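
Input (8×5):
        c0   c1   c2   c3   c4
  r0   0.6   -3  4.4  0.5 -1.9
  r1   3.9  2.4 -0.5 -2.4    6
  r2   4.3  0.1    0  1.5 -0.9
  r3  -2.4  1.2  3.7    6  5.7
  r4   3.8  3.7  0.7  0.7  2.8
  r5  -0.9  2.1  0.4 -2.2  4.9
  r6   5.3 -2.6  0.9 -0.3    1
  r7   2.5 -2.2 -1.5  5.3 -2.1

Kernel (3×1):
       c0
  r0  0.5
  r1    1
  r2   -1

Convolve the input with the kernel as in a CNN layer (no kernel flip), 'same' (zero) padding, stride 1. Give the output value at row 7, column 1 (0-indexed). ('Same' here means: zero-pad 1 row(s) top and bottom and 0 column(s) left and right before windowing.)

The receptive field on the zero-padded input at this output position is [-2.6 / -2.2 / 0]. Elementwise product with the kernel and sum: -2.6·0.5 + -2.2·1 + 0·-1.

-3.5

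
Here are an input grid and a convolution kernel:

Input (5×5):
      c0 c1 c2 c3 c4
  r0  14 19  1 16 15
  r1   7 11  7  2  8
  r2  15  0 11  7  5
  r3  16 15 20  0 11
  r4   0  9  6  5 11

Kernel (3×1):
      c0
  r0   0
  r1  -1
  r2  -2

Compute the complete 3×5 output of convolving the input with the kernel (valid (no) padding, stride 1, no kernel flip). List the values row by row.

-37 -11 -29 -16 -18
-47 -30 -51 -7 -27
-16 -33 -32 -10 -33

Output[0,0]: The receptive field on the input at this output position is [14 / 7 / 15]. Elementwise product with the kernel and sum: 7·-1 + 15·-2.
Output[0,1]: The receptive field on the input at this output position is [19 / 11 / 0]. Elementwise product with the kernel and sum: 11·-1 + 0·-2.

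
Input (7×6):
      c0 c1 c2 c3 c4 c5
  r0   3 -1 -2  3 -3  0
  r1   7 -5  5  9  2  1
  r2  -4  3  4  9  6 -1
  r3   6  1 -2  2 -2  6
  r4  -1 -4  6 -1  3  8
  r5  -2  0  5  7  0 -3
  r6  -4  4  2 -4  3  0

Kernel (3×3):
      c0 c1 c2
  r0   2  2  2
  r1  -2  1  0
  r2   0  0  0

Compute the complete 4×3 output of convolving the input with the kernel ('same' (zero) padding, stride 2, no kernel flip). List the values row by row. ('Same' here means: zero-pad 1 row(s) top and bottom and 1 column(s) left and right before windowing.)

Output[0,0]: The receptive field on the zero-padded input at this output position is [0 0 0 / 0 3 -1 / 0 7 -5]. Elementwise product with the kernel and sum: 0·2 + 0·2 + 0·2 + 0·-2 + 3·1.

3 0 -9
0 16 12
13 16 17
-8 18 19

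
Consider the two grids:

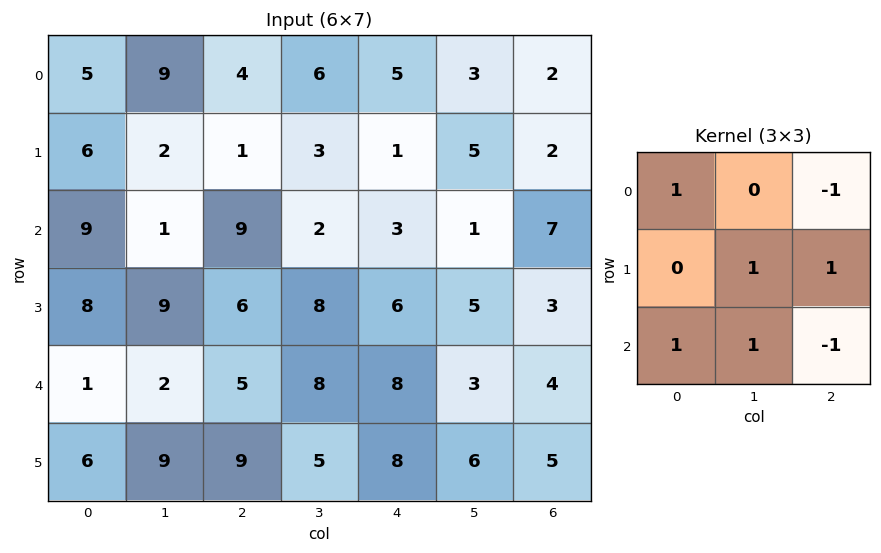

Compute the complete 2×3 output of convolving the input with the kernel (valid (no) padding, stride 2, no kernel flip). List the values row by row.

5 11 7
13 25 11

Output[0,0]: The receptive field on the input at this output position is [5 9 4 / 6 2 1 / 9 1 9]. Elementwise product with the kernel and sum: 5·1 + 4·-1 + 2·1 + 1·1 + 9·1 + 1·1 + 9·-1.
Output[0,1]: The receptive field on the input at this output position is [4 6 5 / 1 3 1 / 9 2 3]. Elementwise product with the kernel and sum: 4·1 + 5·-1 + 3·1 + 1·1 + 9·1 + 2·1 + 3·-1.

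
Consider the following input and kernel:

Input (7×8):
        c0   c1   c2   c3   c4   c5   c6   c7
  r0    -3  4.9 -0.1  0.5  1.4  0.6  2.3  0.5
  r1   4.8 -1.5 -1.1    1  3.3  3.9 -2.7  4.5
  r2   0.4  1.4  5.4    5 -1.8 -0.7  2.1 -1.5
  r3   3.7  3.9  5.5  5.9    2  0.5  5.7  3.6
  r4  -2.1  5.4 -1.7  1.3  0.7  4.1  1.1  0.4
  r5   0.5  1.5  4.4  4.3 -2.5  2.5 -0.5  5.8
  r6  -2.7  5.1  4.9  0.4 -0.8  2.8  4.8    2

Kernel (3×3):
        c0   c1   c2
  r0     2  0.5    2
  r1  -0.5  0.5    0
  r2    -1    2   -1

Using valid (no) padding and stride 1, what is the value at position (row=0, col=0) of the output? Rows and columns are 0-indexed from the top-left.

-9.9

The receptive field on the input at this output position is [-3 4.9 -0.1 / 4.8 -1.5 -1.1 / 0.4 1.4 5.4]. Elementwise product with the kernel and sum: -3·2 + 4.9·0.5 + -0.1·2 + 4.8·-0.5 + -1.5·0.5 + 0.4·-1 + 1.4·2 + 5.4·-1.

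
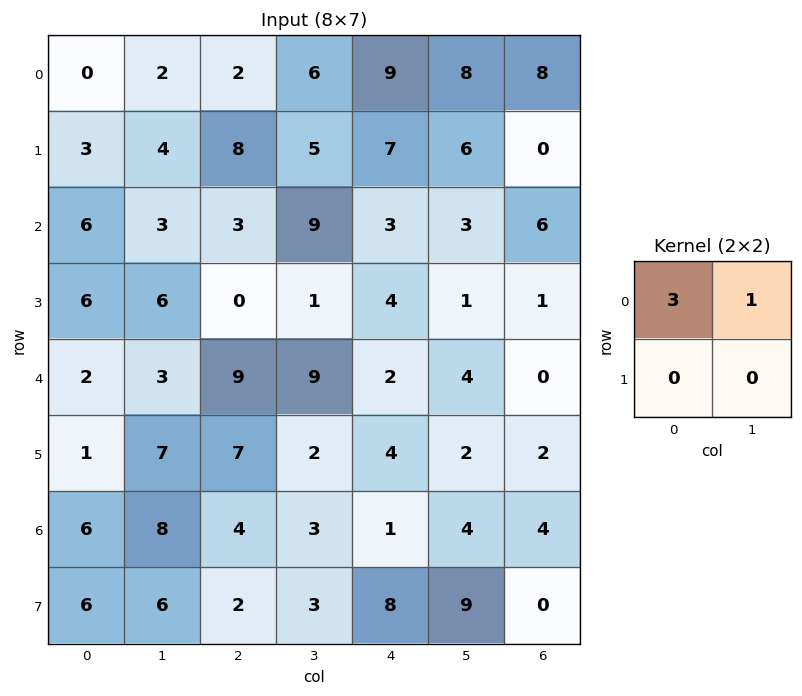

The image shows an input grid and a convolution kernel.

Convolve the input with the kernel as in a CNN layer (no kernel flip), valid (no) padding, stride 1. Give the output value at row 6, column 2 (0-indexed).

The receptive field on the input at this output position is [4 3 / 2 3]. Elementwise product with the kernel and sum: 4·3 + 3·1.

15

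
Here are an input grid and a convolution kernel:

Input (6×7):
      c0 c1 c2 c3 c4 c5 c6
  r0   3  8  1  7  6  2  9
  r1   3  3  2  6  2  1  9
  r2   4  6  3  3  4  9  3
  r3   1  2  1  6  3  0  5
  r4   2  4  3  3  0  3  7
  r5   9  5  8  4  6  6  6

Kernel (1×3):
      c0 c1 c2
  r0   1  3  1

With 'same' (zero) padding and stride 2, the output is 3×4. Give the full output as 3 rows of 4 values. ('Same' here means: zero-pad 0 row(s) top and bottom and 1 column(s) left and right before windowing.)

17 18 27 29
18 18 24 18
10 16 6 24

Output[0,0]: The receptive field on the zero-padded input at this output position is [0 3 8]. Elementwise product with the kernel and sum: 0·1 + 3·3 + 8·1.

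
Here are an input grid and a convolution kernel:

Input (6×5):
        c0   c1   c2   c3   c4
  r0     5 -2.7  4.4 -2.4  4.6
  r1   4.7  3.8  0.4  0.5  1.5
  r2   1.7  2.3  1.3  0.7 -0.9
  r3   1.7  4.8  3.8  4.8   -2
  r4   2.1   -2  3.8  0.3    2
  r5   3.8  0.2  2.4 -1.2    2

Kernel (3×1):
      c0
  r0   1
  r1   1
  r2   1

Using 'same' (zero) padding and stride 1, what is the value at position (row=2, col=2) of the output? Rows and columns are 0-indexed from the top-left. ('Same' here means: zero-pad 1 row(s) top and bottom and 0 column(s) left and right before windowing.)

5.5

The receptive field on the zero-padded input at this output position is [0.4 / 1.3 / 3.8]. Elementwise product with the kernel and sum: 0.4·1 + 1.3·1 + 3.8·1.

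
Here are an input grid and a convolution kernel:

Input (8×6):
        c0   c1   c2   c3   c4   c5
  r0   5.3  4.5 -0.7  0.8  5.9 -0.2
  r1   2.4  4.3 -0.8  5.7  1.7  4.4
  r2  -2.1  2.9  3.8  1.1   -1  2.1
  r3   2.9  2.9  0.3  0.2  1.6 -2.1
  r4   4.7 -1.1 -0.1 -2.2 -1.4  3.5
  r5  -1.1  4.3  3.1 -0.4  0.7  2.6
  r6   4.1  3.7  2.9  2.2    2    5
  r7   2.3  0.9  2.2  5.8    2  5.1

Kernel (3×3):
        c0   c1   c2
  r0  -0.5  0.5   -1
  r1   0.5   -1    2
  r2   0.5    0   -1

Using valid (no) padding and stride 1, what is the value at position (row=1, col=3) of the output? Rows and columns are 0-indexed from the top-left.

1.55

The receptive field on the input at this output position is [5.7 1.7 4.4 / 1.1 -1 2.1 / 0.2 1.6 -2.1]. Elementwise product with the kernel and sum: 5.7·-0.5 + 1.7·0.5 + 4.4·-1 + 1.1·0.5 + -1·-1 + 2.1·2 + 0.2·0.5 + -2.1·-1.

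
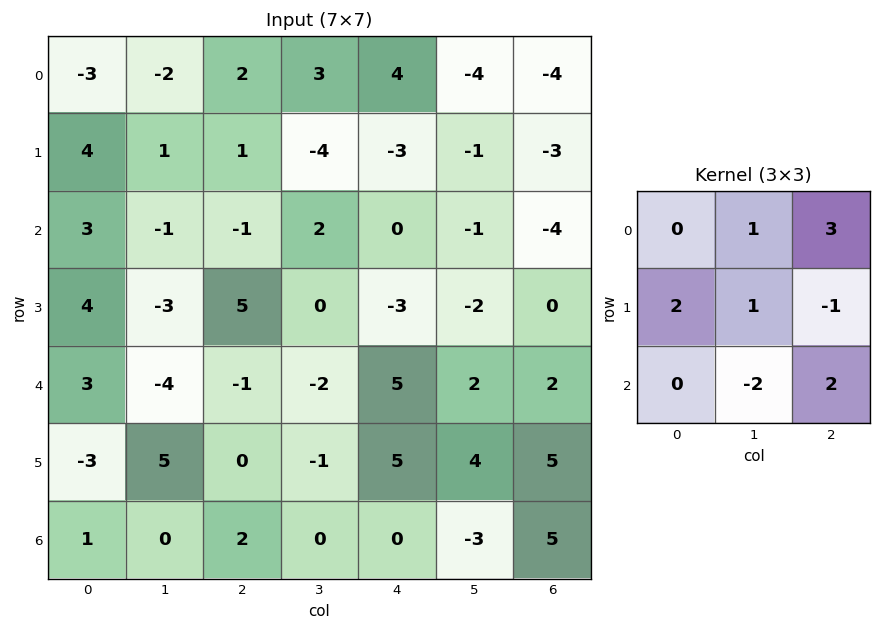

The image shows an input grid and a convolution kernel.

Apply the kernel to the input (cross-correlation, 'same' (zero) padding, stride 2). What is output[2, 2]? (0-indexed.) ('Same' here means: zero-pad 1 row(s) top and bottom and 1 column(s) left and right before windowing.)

-12

The receptive field on the zero-padded input at this output position is [0 -3 -2 / -2 5 2 / -1 5 4]. Elementwise product with the kernel and sum: -3·1 + -2·3 + -2·2 + 5·1 + 2·-1 + 5·-2 + 4·2.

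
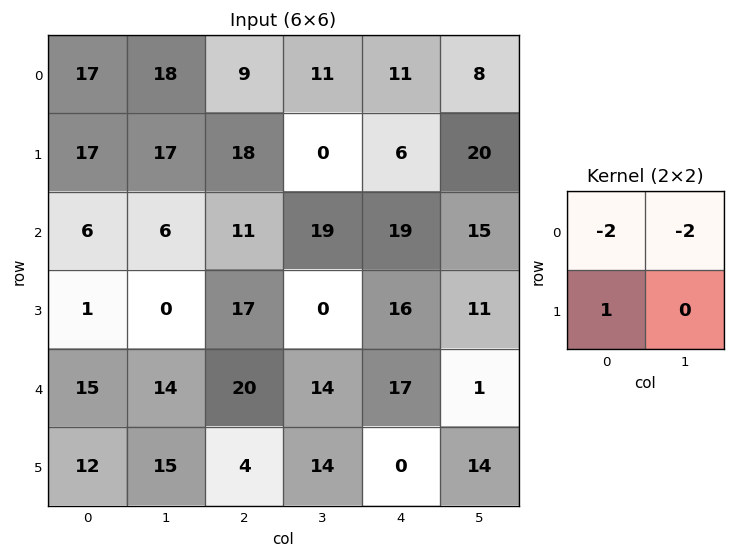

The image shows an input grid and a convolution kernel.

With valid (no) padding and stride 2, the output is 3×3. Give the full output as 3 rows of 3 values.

-53 -22 -32
-23 -43 -52
-46 -64 -36

Output[0,0]: The receptive field on the input at this output position is [17 18 / 17 17]. Elementwise product with the kernel and sum: 17·-2 + 18·-2 + 17·1.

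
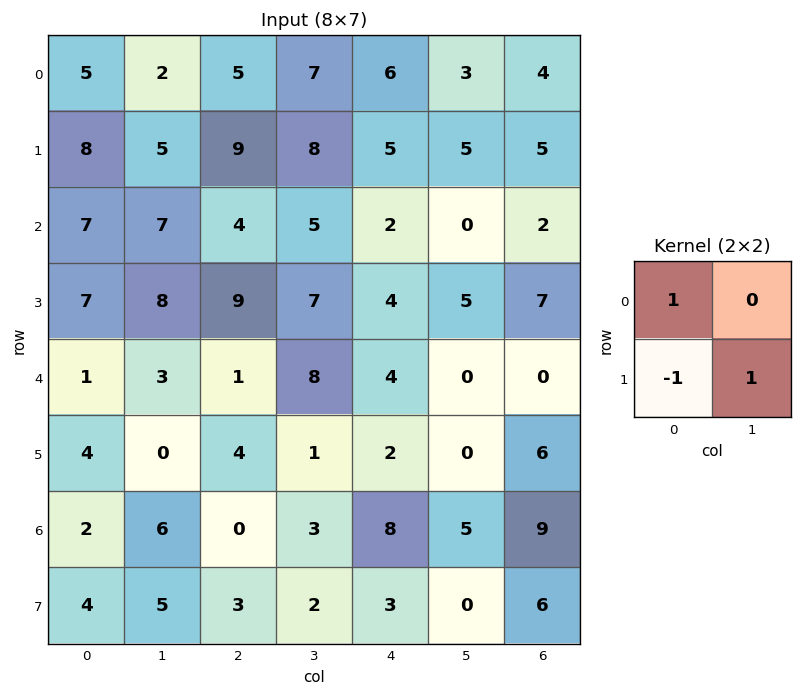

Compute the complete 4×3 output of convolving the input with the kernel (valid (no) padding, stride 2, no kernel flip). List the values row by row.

2 4 6
8 2 3
-3 -2 2
3 -1 5

Output[0,0]: The receptive field on the input at this output position is [5 2 / 8 5]. Elementwise product with the kernel and sum: 5·1 + 8·-1 + 5·1.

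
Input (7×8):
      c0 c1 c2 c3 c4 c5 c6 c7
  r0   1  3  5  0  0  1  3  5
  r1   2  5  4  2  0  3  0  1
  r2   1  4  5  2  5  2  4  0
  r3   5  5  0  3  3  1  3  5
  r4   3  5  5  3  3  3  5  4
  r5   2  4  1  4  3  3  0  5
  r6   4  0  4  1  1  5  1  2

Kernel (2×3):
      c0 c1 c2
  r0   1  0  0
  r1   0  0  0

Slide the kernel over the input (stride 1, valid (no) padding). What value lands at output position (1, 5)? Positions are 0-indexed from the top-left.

3

The receptive field on the input at this output position is [3 0 1 / 2 4 0]. Elementwise product with the kernel and sum: 3·1.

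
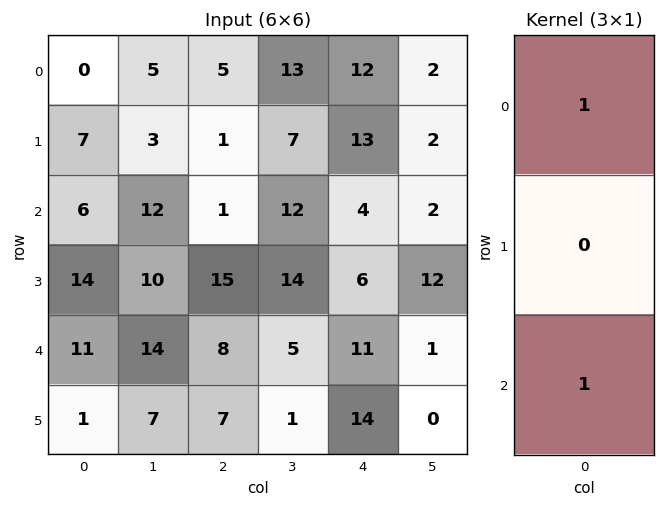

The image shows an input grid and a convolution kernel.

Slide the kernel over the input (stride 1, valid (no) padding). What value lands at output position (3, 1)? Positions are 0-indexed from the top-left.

The receptive field on the input at this output position is [10 / 14 / 7]. Elementwise product with the kernel and sum: 10·1 + 7·1.

17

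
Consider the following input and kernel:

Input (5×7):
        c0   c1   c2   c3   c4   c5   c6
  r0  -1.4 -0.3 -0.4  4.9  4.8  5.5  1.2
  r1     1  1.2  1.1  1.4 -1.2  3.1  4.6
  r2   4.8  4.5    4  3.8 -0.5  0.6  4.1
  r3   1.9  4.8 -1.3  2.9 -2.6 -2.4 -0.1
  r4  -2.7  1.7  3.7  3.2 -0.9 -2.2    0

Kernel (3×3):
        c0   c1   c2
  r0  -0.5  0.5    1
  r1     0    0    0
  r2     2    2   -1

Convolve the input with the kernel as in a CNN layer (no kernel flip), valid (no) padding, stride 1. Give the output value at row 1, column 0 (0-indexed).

The receptive field on the input at this output position is [1 1.2 1.1 / 4.8 4.5 4 / 1.9 4.8 -1.3]. Elementwise product with the kernel and sum: 1·-0.5 + 1.2·0.5 + 1.1·1 + 1.9·2 + 4.8·2 + -1.3·-1.

15.9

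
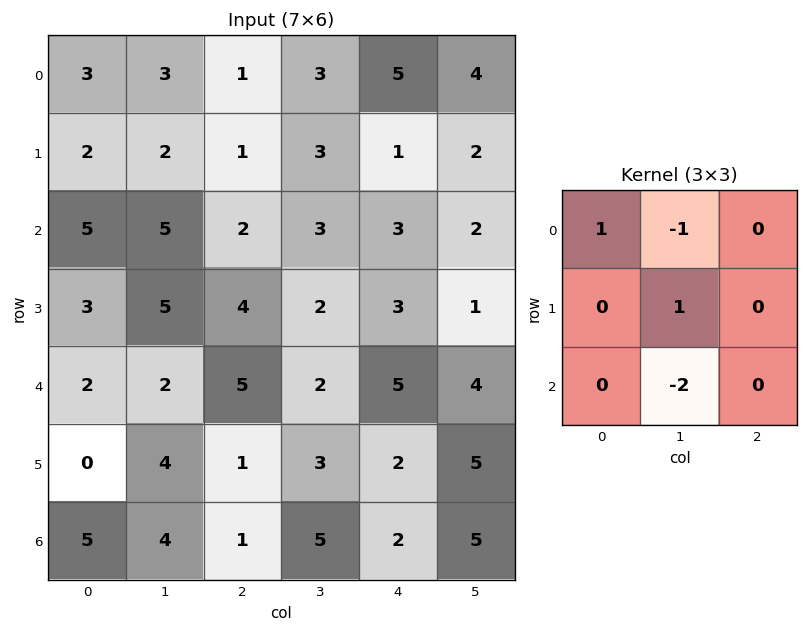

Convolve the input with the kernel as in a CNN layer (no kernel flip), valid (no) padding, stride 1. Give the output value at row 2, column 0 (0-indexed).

The receptive field on the input at this output position is [5 5 2 / 3 5 4 / 2 2 5]. Elementwise product with the kernel and sum: 5·1 + 5·-1 + 5·1 + 2·-2.

1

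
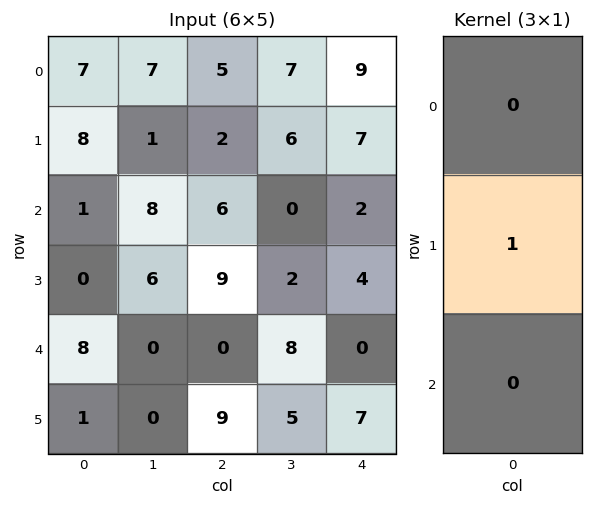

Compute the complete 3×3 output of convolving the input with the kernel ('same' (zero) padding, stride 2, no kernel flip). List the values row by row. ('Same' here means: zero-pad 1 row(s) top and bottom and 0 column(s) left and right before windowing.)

7 5 9
1 6 2
8 0 0

Output[0,0]: The receptive field on the zero-padded input at this output position is [0 / 7 / 8]. Elementwise product with the kernel and sum: 7·1.
Output[0,1]: The receptive field on the zero-padded input at this output position is [0 / 5 / 2]. Elementwise product with the kernel and sum: 5·1.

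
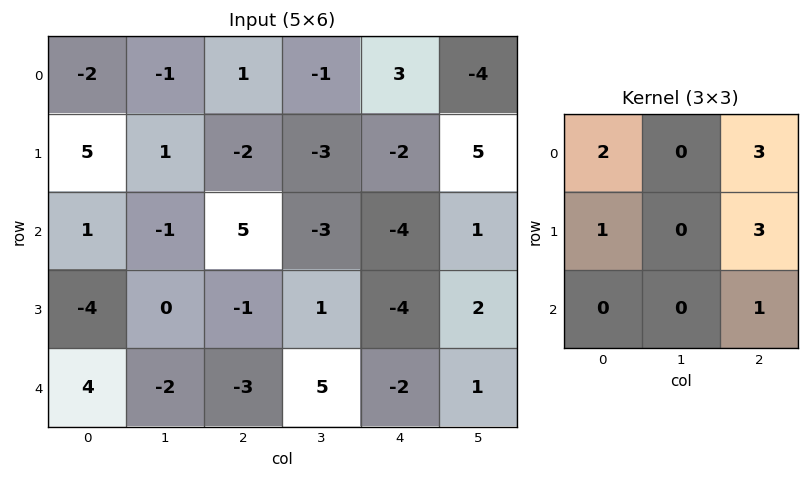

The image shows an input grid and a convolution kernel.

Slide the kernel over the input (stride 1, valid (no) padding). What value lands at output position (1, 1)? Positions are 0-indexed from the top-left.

The receptive field on the input at this output position is [1 -2 -3 / -1 5 -3 / 0 -1 1]. Elementwise product with the kernel and sum: 1·2 + -3·3 + -1·1 + -3·3 + 1·1.

-16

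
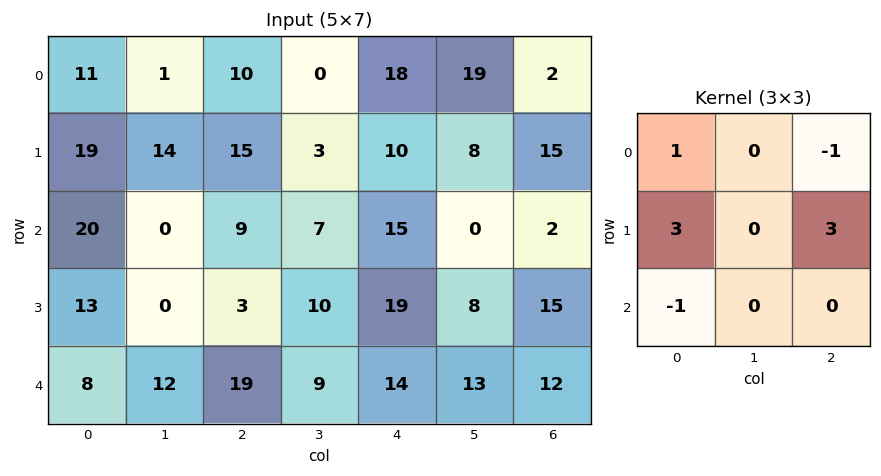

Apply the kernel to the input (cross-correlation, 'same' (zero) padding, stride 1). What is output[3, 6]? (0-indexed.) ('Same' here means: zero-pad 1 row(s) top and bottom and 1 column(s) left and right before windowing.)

11

The receptive field on the zero-padded input at this output position is [0 2 0 / 8 15 0 / 13 12 0]. Elementwise product with the kernel and sum: 0·1 + 0·-1 + 8·3 + 0·3 + 13·-1.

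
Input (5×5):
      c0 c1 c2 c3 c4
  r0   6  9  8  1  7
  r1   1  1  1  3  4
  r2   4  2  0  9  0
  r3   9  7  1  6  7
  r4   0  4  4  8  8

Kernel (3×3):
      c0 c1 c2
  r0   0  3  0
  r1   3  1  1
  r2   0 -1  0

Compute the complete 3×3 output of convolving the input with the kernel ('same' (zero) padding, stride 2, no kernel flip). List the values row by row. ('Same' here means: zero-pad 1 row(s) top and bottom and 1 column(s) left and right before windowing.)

Output[0,0]: The receptive field on the zero-padded input at this output position is [0 0 0 / 0 6 9 / 0 1 1]. Elementwise product with the kernel and sum: 0·3 + 0·3 + 6·1 + 9·1 + 1·-1.

14 35 6
0 17 32
31 27 53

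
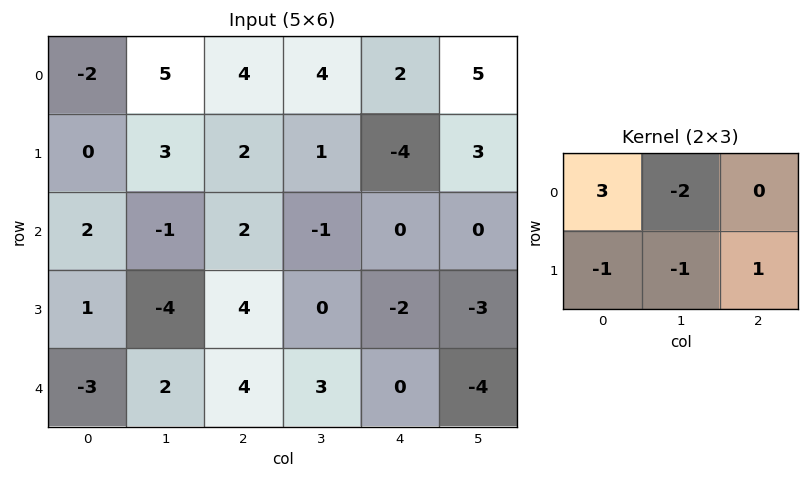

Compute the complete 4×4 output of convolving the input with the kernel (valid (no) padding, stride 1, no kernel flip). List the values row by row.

Output[0,0]: The receptive field on the input at this output position is [-2 5 4 / 0 3 2]. Elementwise product with the kernel and sum: -2·3 + 5·-2 + 0·-1 + 3·-1 + 2·1.
Output[0,1]: The receptive field on the input at this output position is [5 4 4 / 3 2 1]. Elementwise product with the kernel and sum: 5·3 + 4·-2 + 3·-1 + 2·-1 + 1·1.

-17 3 -3 14
-5 3 3 12
15 -7 2 -4
16 -23 5 -3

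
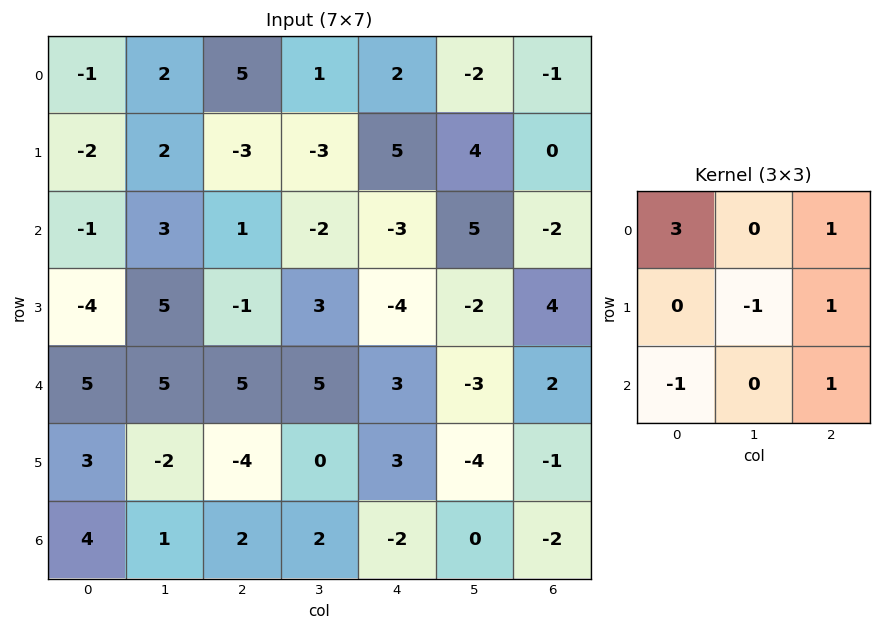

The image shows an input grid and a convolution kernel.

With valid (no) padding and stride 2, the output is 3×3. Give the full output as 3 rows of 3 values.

Output[0,0]: The receptive field on the input at this output position is [-1 2 5 / -2 2 -3 / -1 3 1]. Elementwise product with the kernel and sum: -1·3 + 5·1 + 2·-1 + -3·1 + -1·-1 + 1·1.

-1 21 2
-8 -9 -6
16 17 14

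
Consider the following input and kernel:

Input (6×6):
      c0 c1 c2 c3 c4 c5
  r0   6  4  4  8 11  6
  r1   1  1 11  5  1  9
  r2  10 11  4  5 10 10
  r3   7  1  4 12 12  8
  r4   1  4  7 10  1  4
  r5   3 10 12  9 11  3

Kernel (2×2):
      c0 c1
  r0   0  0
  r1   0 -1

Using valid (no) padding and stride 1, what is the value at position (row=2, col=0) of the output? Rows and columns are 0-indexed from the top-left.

-1

The receptive field on the input at this output position is [10 11 / 7 1]. Elementwise product with the kernel and sum: 1·-1.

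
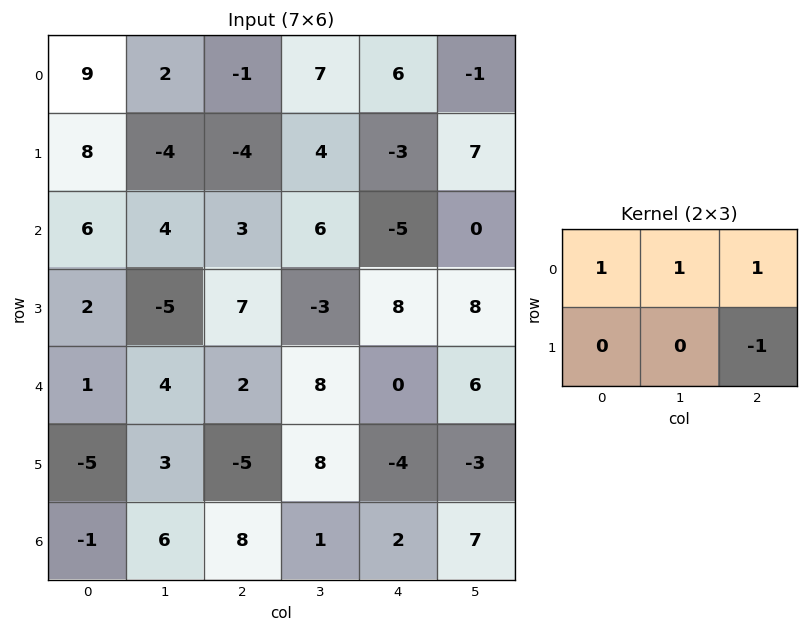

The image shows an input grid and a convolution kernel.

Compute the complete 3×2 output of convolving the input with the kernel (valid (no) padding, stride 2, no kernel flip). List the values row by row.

14 15
6 -4
12 14

Output[0,0]: The receptive field on the input at this output position is [9 2 -1 / 8 -4 -4]. Elementwise product with the kernel and sum: 9·1 + 2·1 + -1·1 + -4·-1.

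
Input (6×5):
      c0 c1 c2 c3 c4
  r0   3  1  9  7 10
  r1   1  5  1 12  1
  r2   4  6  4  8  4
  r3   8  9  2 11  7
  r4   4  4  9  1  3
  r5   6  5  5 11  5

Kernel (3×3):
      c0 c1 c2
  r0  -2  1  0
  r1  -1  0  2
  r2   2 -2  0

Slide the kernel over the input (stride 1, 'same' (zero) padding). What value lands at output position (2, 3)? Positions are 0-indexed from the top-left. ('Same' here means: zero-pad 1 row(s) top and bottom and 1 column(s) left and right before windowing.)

-4

The receptive field on the zero-padded input at this output position is [1 12 1 / 4 8 4 / 2 11 7]. Elementwise product with the kernel and sum: 1·-2 + 12·1 + 4·-1 + 4·2 + 2·2 + 11·-2.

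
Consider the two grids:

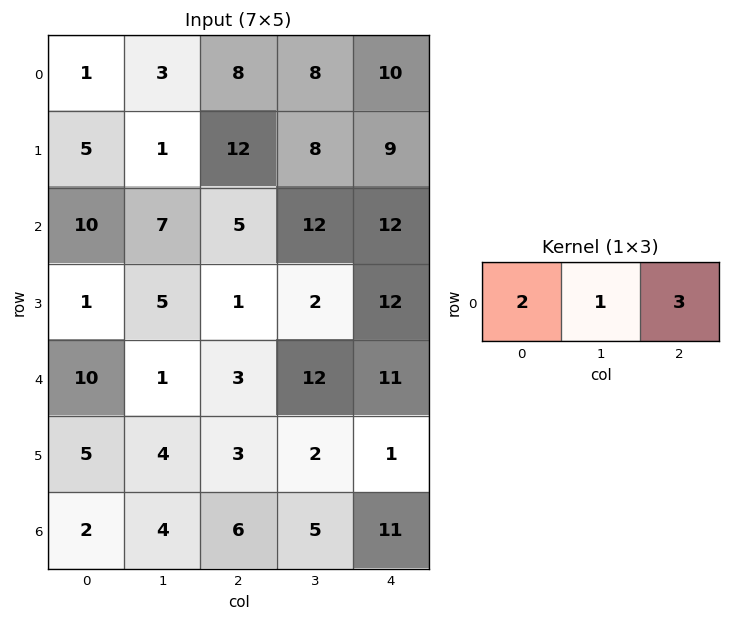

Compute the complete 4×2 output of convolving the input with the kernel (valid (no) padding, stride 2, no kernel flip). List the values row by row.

29 54
42 58
30 51
26 50

Output[0,0]: The receptive field on the input at this output position is [1 3 8]. Elementwise product with the kernel and sum: 1·2 + 3·1 + 8·3.
Output[0,1]: The receptive field on the input at this output position is [8 8 10]. Elementwise product with the kernel and sum: 8·2 + 8·1 + 10·3.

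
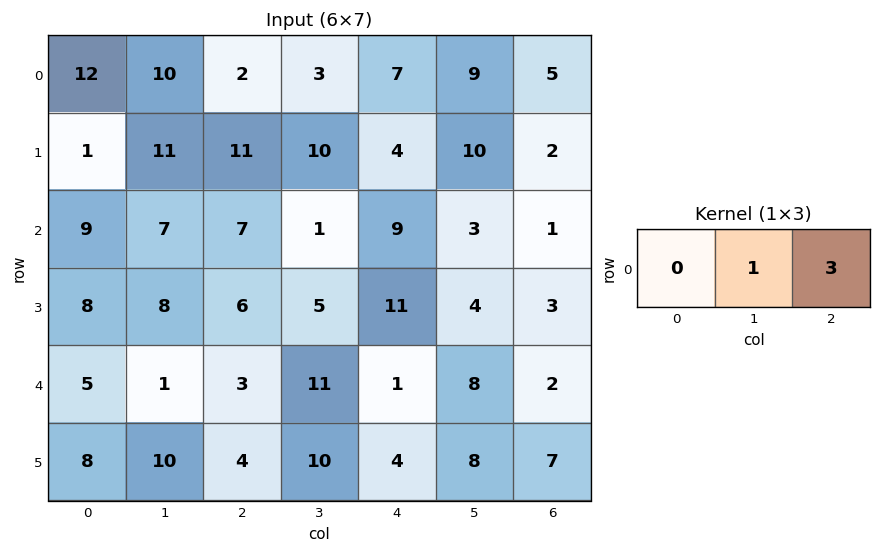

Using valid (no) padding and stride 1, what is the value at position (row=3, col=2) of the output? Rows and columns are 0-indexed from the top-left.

The receptive field on the input at this output position is [6 5 11]. Elementwise product with the kernel and sum: 5·1 + 11·3.

38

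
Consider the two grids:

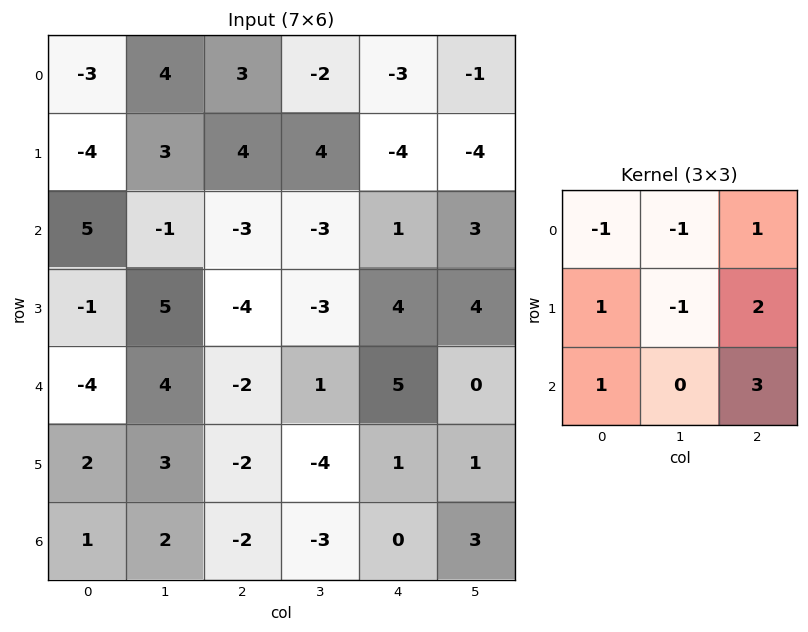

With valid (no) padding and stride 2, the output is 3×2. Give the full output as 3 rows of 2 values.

Output[0,0]: The receptive field on the input at this output position is [-3 4 3 / -4 3 4 / 5 -1 -3]. Elementwise product with the kernel and sum: -3·-1 + 4·-1 + 3·1 + -4·1 + 3·-1 + 4·2 + 5·1 + -3·3.
Output[0,1]: The receptive field on the input at this output position is [3 -2 -3 / 4 4 -4 / -3 -3 1]. Elementwise product with the kernel and sum: 3·-1 + -2·-1 + -3·1 + 4·1 + 4·-1 + -4·2 + -3·1 + 1·3.

-1 -12
-31 27
-12 8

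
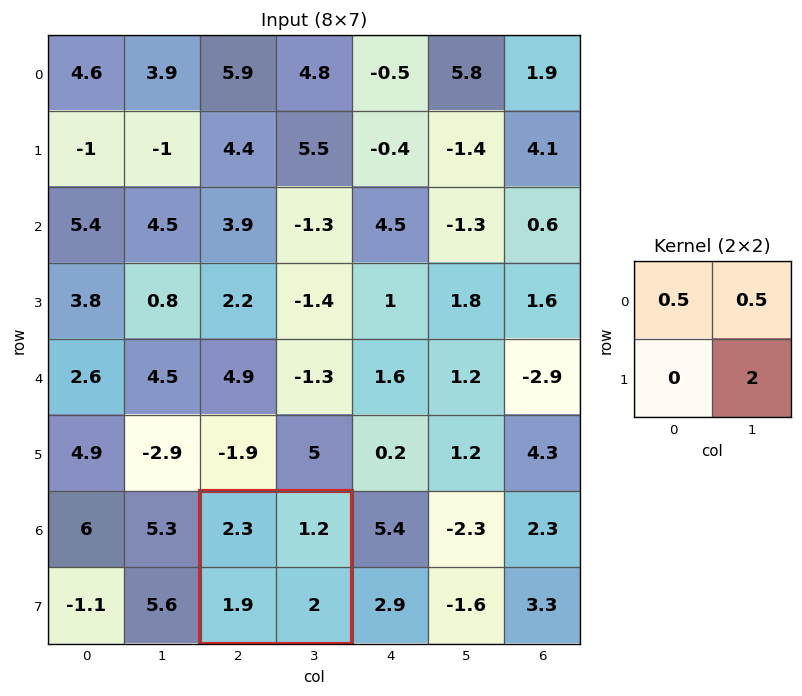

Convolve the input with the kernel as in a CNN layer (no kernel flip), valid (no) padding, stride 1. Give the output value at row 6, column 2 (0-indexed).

5.75

The receptive field on the input at this output position is [2.3 1.2 / 1.9 2]. Elementwise product with the kernel and sum: 2.3·0.5 + 1.2·0.5 + 2·2.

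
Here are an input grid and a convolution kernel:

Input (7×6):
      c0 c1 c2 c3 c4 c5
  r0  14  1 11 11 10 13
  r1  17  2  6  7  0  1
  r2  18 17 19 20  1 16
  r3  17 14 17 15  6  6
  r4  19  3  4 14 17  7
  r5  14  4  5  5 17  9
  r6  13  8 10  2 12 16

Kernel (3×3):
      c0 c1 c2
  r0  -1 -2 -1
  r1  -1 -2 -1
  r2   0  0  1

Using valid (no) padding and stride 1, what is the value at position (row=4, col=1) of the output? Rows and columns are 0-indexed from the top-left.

-42

The receptive field on the input at this output position is [3 4 14 / 4 5 5 / 8 10 2]. Elementwise product with the kernel and sum: 3·-1 + 4·-2 + 14·-1 + 4·-1 + 5·-2 + 5·-1 + 2·1.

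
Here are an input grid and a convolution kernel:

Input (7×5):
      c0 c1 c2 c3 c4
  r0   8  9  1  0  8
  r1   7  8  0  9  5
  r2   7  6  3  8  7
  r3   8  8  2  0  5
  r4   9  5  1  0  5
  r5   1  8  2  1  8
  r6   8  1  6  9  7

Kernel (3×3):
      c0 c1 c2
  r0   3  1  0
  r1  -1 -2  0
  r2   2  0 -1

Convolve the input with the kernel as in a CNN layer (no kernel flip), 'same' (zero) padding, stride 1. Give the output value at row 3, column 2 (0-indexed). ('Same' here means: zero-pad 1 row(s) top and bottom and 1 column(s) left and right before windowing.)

The receptive field on the zero-padded input at this output position is [6 3 8 / 8 2 0 / 5 1 0]. Elementwise product with the kernel and sum: 6·3 + 3·1 + 8·-1 + 2·-2 + 5·2 + 0·-1.

19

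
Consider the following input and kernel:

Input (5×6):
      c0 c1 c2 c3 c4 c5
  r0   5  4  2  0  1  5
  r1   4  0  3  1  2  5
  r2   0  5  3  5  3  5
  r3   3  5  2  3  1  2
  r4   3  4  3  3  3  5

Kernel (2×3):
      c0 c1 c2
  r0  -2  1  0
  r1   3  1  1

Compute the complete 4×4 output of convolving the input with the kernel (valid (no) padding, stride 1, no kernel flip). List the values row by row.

9 -2 8 11
0 26 12 23
21 13 9 5
15 10 14 12

Output[0,0]: The receptive field on the input at this output position is [5 4 2 / 4 0 3]. Elementwise product with the kernel and sum: 5·-2 + 4·1 + 4·3 + 0·1 + 3·1.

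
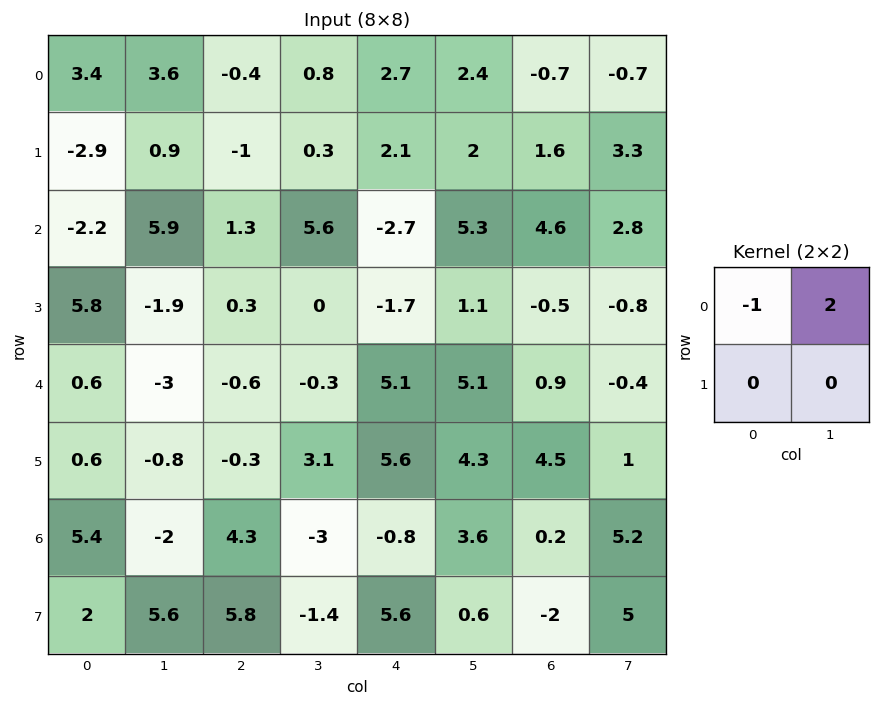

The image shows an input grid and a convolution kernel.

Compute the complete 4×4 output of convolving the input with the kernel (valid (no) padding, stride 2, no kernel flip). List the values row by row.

3.8 2 2.1 -0.7
14 9.9 13.3 1
-6.6 0 5.1 -1.7
-9.4 -10.3 8 10.2

Output[0,0]: The receptive field on the input at this output position is [3.4 3.6 / -2.9 0.9]. Elementwise product with the kernel and sum: 3.4·-1 + 3.6·2.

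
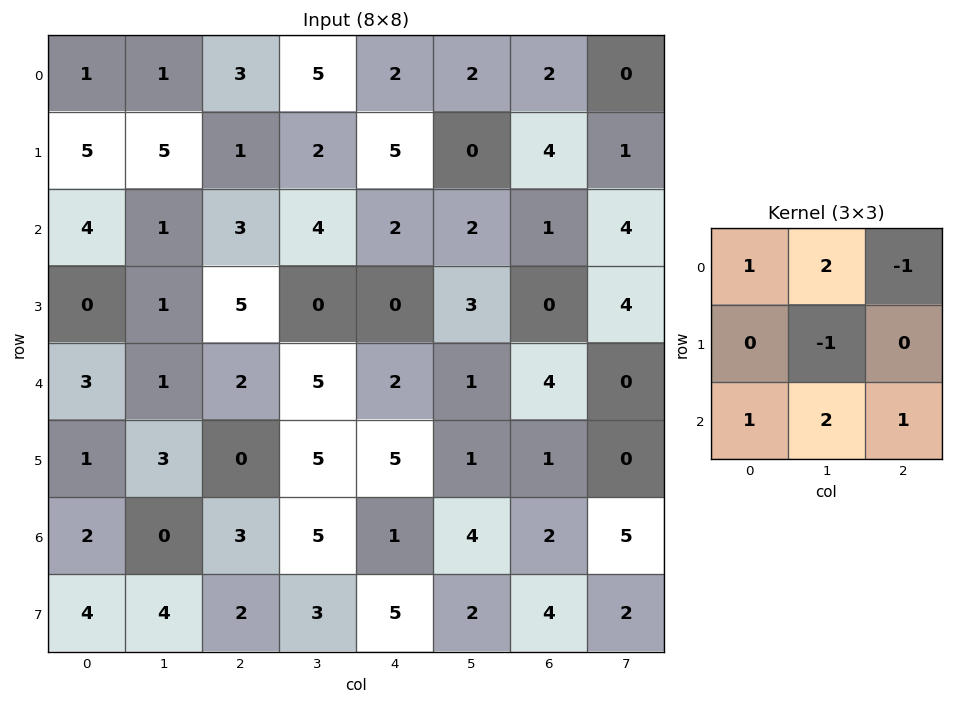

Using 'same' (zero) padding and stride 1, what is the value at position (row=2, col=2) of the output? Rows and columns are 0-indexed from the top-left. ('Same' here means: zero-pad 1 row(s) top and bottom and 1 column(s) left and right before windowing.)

The receptive field on the zero-padded input at this output position is [5 1 2 / 1 3 4 / 1 5 0]. Elementwise product with the kernel and sum: 5·1 + 1·2 + 2·-1 + 3·-1 + 1·1 + 5·2 + 0·1.

13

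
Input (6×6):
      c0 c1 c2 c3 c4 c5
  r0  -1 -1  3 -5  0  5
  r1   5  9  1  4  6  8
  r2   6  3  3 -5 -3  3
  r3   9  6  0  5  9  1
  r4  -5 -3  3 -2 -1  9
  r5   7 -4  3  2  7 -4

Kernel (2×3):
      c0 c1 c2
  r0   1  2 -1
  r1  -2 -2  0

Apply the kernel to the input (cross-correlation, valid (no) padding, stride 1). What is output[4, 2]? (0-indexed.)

-10

The receptive field on the input at this output position is [3 -2 -1 / 3 2 7]. Elementwise product with the kernel and sum: 3·1 + -2·2 + -1·-1 + 3·-2 + 2·-2.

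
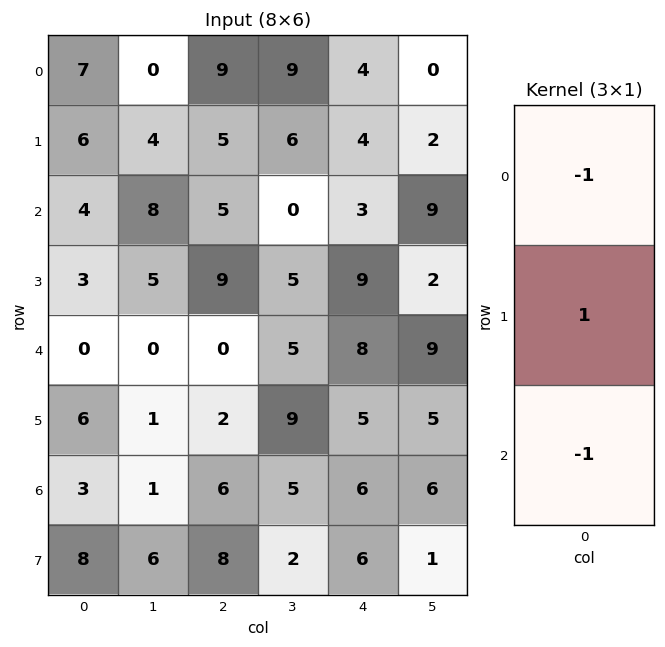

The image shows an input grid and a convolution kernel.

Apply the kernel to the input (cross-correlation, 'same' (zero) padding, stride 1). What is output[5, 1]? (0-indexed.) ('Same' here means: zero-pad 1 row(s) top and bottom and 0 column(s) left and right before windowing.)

0

The receptive field on the zero-padded input at this output position is [0 / 1 / 1]. Elementwise product with the kernel and sum: 0·-1 + 1·1 + 1·-1.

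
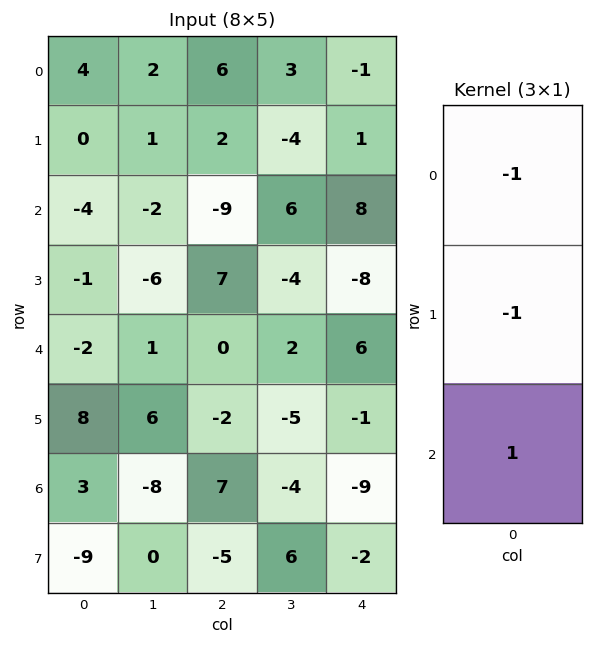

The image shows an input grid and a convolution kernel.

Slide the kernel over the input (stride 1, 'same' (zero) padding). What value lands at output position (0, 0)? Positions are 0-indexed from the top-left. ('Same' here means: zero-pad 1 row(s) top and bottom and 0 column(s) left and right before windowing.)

The receptive field on the zero-padded input at this output position is [0 / 4 / 0]. Elementwise product with the kernel and sum: 0·-1 + 4·-1 + 0·1.

-4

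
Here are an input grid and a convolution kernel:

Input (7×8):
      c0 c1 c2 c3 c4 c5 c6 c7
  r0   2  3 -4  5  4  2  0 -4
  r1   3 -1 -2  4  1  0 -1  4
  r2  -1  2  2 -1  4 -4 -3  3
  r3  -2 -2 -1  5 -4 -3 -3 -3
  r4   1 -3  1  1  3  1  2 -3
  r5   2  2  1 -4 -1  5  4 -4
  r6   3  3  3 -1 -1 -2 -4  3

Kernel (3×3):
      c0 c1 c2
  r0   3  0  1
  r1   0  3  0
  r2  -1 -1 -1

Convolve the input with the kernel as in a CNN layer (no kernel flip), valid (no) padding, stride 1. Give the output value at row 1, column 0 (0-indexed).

18

The receptive field on the input at this output position is [3 -1 -2 / -1 2 2 / -2 -2 -1]. Elementwise product with the kernel and sum: 3·3 + -2·1 + 2·3 + -2·-1 + -2·-1 + -1·-1.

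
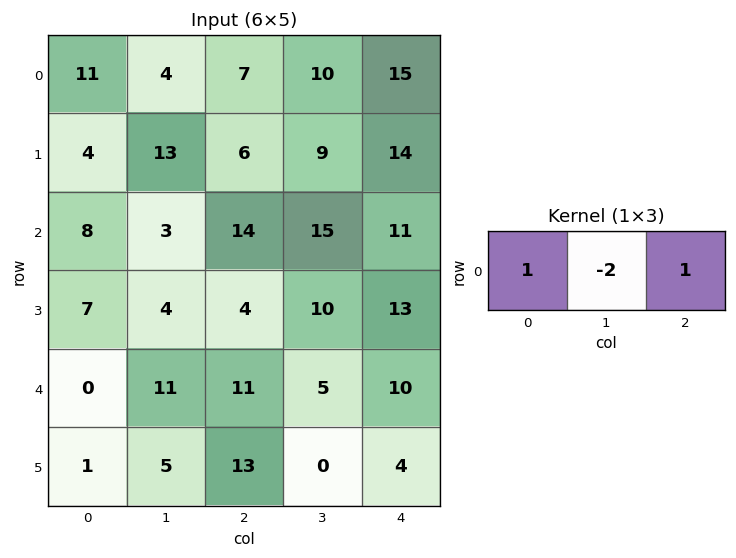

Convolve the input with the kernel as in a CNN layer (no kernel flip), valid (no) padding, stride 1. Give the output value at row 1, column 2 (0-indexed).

The receptive field on the input at this output position is [6 9 14]. Elementwise product with the kernel and sum: 6·1 + 9·-2 + 14·1.

2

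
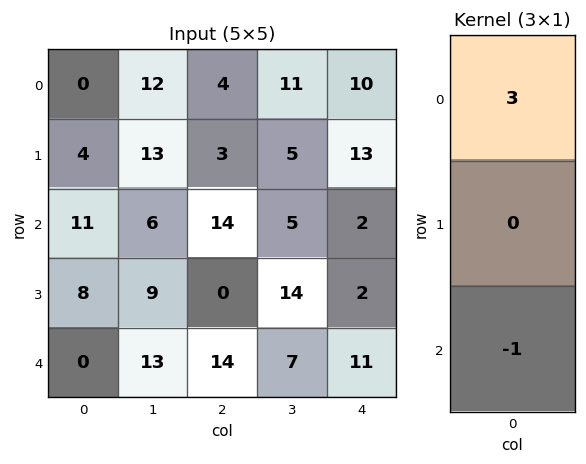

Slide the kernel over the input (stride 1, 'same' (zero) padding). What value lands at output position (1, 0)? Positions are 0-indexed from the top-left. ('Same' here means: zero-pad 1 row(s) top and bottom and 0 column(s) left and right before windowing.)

The receptive field on the zero-padded input at this output position is [0 / 4 / 11]. Elementwise product with the kernel and sum: 0·3 + 11·-1.

-11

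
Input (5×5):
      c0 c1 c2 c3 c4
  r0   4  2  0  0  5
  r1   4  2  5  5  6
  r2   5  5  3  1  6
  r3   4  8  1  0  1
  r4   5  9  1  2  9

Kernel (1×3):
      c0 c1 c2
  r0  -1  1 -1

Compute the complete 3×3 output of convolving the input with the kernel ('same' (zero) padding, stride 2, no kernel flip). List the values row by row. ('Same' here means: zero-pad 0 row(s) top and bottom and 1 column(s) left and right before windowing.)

2 -2 5
0 -3 5
-4 -10 7

Output[0,0]: The receptive field on the zero-padded input at this output position is [0 4 2]. Elementwise product with the kernel and sum: 0·-1 + 4·1 + 2·-1.
Output[0,1]: The receptive field on the zero-padded input at this output position is [2 0 0]. Elementwise product with the kernel and sum: 2·-1 + 0·1 + 0·-1.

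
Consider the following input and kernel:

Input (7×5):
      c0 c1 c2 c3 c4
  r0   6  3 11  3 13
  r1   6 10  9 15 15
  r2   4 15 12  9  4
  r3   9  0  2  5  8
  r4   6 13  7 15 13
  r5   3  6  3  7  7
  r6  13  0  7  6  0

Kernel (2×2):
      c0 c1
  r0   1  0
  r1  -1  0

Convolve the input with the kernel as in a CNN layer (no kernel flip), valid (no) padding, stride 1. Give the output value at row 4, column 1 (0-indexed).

7

The receptive field on the input at this output position is [13 7 / 6 3]. Elementwise product with the kernel and sum: 13·1 + 6·-1.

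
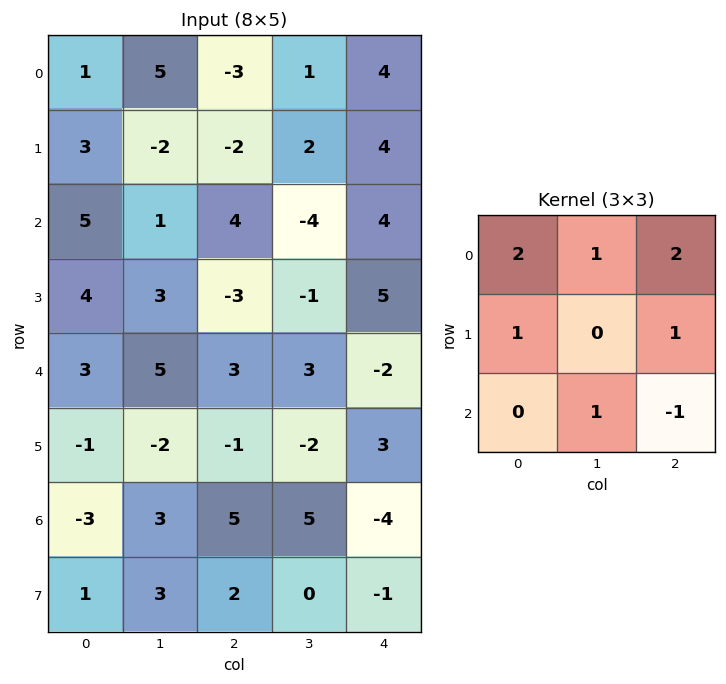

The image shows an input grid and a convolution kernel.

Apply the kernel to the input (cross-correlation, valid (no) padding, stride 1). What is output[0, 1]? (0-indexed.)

The receptive field on the input at this output position is [5 -3 1 / -2 -2 2 / 1 4 -4]. Elementwise product with the kernel and sum: 5·2 + -3·1 + 1·2 + -2·1 + 2·1 + 4·1 + -4·-1.

17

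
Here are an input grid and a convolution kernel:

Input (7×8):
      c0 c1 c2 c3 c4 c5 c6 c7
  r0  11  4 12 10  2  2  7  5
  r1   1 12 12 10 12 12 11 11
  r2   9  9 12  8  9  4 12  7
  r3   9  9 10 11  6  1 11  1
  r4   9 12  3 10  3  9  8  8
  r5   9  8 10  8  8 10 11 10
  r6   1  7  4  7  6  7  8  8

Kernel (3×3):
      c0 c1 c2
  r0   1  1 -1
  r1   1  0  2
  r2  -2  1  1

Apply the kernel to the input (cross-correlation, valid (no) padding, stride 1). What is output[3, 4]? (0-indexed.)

20

The receptive field on the input at this output position is [6 1 11 / 3 9 8 / 8 10 11]. Elementwise product with the kernel and sum: 6·1 + 1·1 + 11·-1 + 3·1 + 8·2 + 8·-2 + 10·1 + 11·1.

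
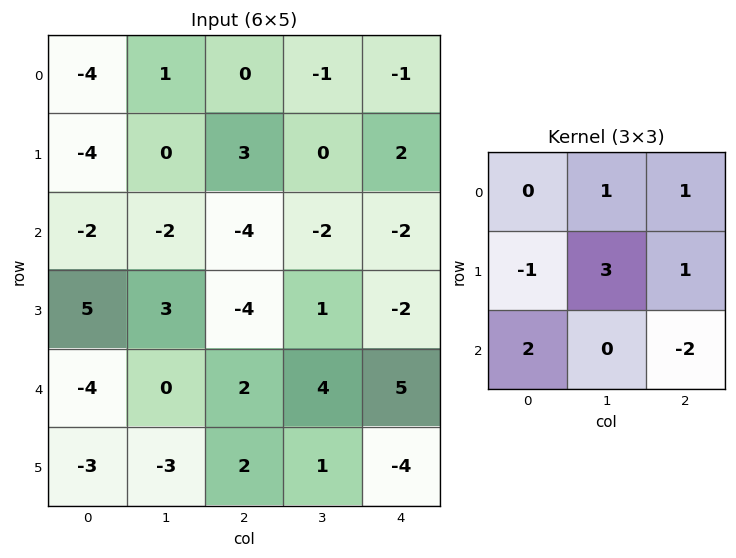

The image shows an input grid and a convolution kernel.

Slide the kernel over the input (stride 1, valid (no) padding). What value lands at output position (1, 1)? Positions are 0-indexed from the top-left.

-5

The receptive field on the input at this output position is [0 3 0 / -2 -4 -2 / 3 -4 1]. Elementwise product with the kernel and sum: 3·1 + 0·1 + -2·-1 + -4·3 + -2·1 + 3·2 + 1·-2.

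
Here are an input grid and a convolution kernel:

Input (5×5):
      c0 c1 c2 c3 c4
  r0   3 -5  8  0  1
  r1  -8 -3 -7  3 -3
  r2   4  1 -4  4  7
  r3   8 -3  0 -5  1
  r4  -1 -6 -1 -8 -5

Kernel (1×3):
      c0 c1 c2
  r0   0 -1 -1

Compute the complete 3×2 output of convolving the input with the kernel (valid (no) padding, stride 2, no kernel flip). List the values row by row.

-3 -1
3 -11
7 13

Output[0,0]: The receptive field on the input at this output position is [3 -5 8]. Elementwise product with the kernel and sum: -5·-1 + 8·-1.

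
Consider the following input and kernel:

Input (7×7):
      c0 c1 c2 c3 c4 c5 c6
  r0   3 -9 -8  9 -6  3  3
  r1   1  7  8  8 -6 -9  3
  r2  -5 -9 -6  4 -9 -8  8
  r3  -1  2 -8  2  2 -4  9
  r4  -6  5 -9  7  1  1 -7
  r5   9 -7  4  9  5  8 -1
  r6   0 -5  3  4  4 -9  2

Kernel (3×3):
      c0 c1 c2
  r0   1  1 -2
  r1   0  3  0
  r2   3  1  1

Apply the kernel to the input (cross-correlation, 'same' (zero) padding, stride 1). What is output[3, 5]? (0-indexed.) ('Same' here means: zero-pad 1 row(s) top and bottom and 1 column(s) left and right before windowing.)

The receptive field on the zero-padded input at this output position is [-9 -8 8 / 2 -4 9 / 1 1 -7]. Elementwise product with the kernel and sum: -9·1 + -8·1 + 8·-2 + -4·3 + 1·3 + 1·1 + -7·1.

-48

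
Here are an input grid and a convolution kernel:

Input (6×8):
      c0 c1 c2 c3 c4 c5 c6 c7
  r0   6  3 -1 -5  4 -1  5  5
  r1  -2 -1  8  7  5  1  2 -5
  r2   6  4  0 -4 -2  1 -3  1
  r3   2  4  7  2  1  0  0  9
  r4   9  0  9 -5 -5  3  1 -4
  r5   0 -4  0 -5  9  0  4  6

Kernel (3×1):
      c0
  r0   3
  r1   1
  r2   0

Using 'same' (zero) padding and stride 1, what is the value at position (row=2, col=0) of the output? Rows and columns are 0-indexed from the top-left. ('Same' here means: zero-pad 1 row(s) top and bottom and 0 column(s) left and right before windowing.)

0

The receptive field on the zero-padded input at this output position is [-2 / 6 / 2]. Elementwise product with the kernel and sum: -2·3 + 6·1.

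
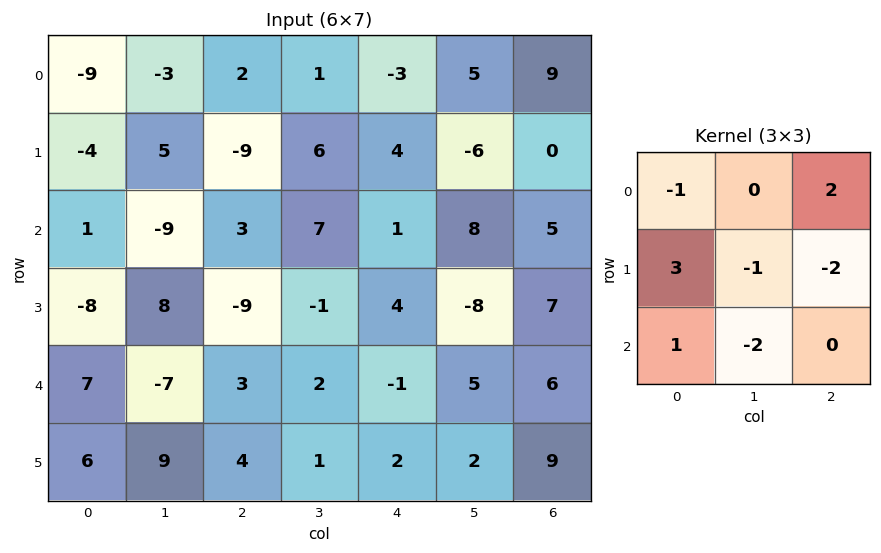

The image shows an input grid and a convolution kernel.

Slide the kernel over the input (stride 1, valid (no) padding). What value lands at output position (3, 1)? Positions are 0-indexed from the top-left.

-37

The receptive field on the input at this output position is [8 -9 -1 / -7 3 2 / 9 4 1]. Elementwise product with the kernel and sum: 8·-1 + -1·2 + -7·3 + 3·-1 + 2·-2 + 9·1 + 4·-2.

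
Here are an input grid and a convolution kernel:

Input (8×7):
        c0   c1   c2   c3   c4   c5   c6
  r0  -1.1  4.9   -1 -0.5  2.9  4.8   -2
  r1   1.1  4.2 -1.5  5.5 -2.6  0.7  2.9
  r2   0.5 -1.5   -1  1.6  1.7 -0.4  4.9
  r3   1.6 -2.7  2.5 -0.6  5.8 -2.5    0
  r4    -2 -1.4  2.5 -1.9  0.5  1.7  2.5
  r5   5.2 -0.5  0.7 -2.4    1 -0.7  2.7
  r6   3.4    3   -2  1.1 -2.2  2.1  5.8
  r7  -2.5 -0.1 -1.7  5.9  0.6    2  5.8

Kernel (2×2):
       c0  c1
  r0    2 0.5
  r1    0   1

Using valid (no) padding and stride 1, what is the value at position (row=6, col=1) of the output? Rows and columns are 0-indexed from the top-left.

The receptive field on the input at this output position is [3 -2 / -0.1 -1.7]. Elementwise product with the kernel and sum: 3·2 + -2·0.5 + -1.7·1.

3.3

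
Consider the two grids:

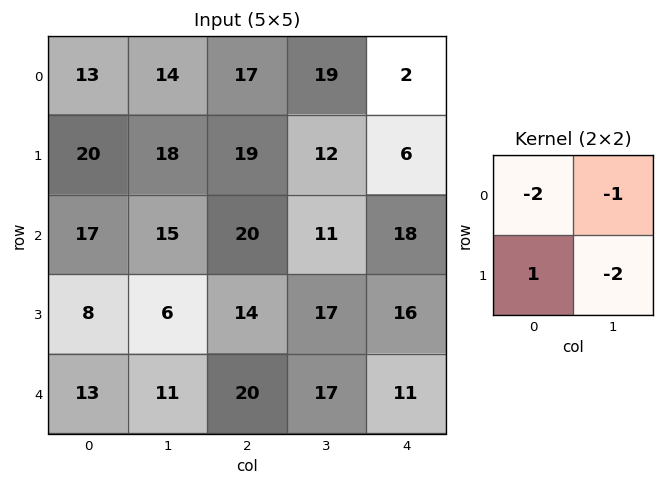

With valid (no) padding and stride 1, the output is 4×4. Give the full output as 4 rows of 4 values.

-56 -65 -58 -40
-71 -80 -52 -55
-53 -72 -71 -55
-31 -55 -59 -55

Output[0,0]: The receptive field on the input at this output position is [13 14 / 20 18]. Elementwise product with the kernel and sum: 13·-2 + 14·-1 + 20·1 + 18·-2.
Output[0,1]: The receptive field on the input at this output position is [14 17 / 18 19]. Elementwise product with the kernel and sum: 14·-2 + 17·-1 + 18·1 + 19·-2.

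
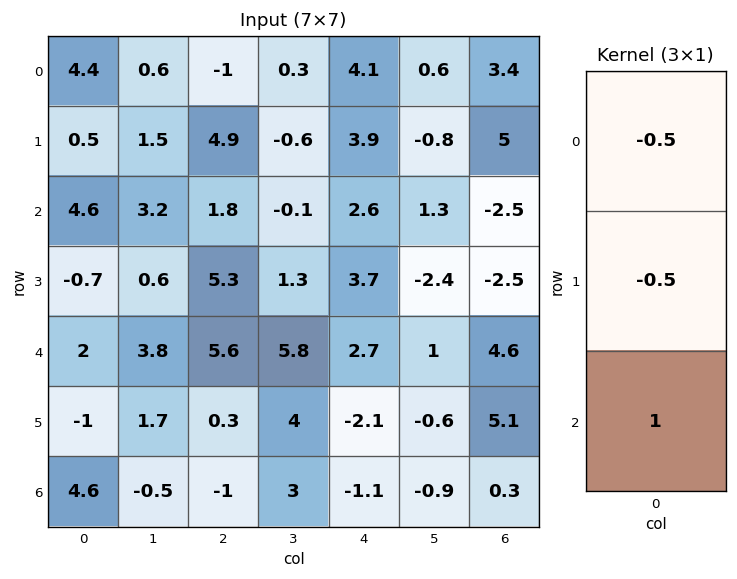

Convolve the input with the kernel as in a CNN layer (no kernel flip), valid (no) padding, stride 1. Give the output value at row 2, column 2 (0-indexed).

The receptive field on the input at this output position is [1.8 / 5.3 / 5.6]. Elementwise product with the kernel and sum: 1.8·-0.5 + 5.3·-0.5 + 5.6·1.

2.05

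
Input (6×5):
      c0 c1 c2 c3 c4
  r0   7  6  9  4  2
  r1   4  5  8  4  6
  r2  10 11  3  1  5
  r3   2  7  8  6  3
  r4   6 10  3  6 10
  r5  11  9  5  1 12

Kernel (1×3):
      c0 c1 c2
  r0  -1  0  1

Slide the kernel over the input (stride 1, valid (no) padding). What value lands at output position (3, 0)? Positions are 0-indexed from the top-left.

The receptive field on the input at this output position is [2 7 8]. Elementwise product with the kernel and sum: 2·-1 + 8·1.

6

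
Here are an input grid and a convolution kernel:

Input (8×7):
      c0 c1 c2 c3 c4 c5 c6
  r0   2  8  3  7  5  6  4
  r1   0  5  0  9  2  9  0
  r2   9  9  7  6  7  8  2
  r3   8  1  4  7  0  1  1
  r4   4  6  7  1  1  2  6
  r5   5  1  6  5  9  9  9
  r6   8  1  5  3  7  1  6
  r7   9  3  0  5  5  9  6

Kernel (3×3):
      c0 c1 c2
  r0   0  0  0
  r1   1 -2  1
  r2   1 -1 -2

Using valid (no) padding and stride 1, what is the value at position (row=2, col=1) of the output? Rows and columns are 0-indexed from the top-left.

-3

The receptive field on the input at this output position is [9 7 6 / 1 4 7 / 6 7 1]. Elementwise product with the kernel and sum: 1·1 + 4·-2 + 7·1 + 6·1 + 7·-1 + 1·-2.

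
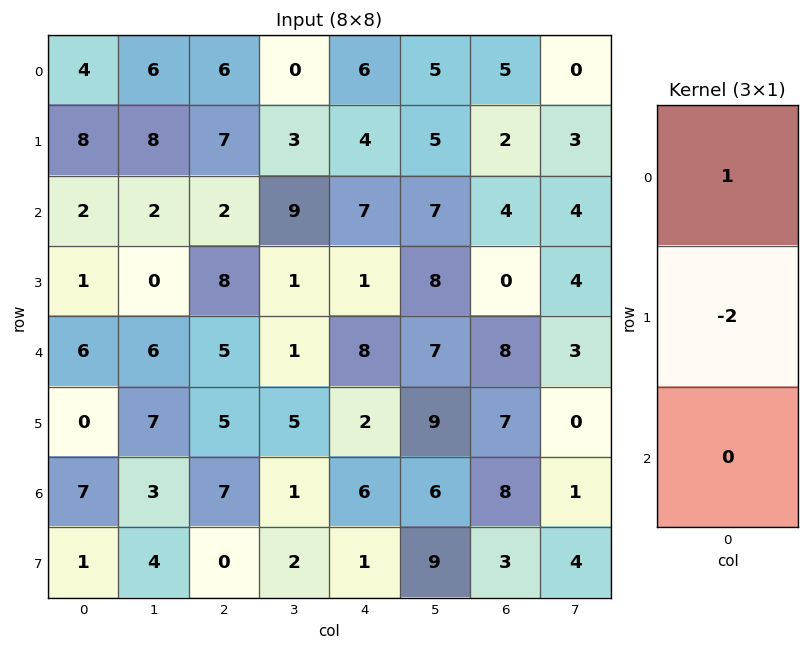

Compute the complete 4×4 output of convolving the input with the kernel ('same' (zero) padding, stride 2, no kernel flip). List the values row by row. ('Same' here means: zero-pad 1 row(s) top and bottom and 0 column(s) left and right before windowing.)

Output[0,0]: The receptive field on the zero-padded input at this output position is [0 / 4 / 8]. Elementwise product with the kernel and sum: 0·1 + 4·-2.
Output[0,1]: The receptive field on the zero-padded input at this output position is [0 / 6 / 7]. Elementwise product with the kernel and sum: 0·1 + 6·-2.

-8 -12 -12 -10
4 3 -10 -6
-11 -2 -15 -16
-14 -9 -10 -9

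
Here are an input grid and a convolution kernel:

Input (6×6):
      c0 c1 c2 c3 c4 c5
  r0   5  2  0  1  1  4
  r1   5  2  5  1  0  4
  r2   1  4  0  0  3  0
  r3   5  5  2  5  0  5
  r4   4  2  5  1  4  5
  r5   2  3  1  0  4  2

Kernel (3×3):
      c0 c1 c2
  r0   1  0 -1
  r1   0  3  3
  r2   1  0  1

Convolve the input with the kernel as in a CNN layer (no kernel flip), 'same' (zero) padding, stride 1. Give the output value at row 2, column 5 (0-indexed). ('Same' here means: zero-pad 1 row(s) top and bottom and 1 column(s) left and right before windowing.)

The receptive field on the zero-padded input at this output position is [0 4 0 / 3 0 0 / 0 5 0]. Elementwise product with the kernel and sum: 0·1 + 0·-1 + 0·3 + 0·3 + 0·1 + 0·1.

0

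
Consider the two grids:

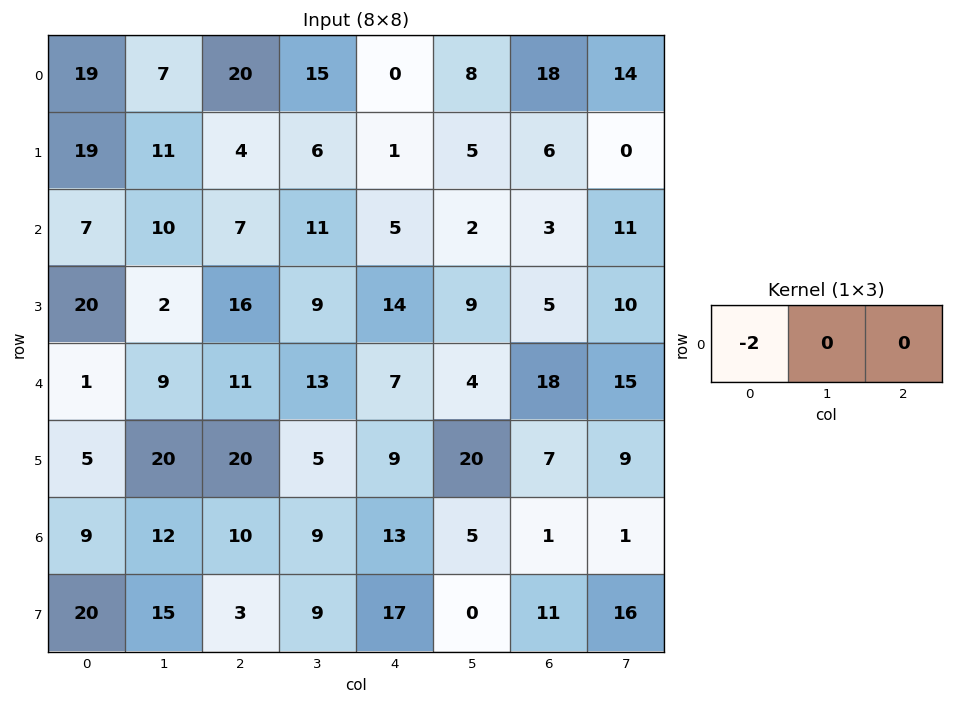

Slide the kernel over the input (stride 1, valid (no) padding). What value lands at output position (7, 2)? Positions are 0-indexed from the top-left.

-6

The receptive field on the input at this output position is [3 9 17]. Elementwise product with the kernel and sum: 3·-2.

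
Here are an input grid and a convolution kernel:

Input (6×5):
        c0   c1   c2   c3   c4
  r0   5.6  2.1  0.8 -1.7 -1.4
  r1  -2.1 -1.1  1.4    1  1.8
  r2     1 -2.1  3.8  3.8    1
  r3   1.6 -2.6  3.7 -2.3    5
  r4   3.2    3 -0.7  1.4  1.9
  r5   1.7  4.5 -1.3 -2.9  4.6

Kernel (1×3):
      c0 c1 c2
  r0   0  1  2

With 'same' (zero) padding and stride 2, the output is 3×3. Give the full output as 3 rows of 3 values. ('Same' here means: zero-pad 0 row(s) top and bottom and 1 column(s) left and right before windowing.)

Output[0,0]: The receptive field on the zero-padded input at this output position is [0 5.6 2.1]. Elementwise product with the kernel and sum: 5.6·1 + 2.1·2.

9.8 -2.6 -1.4
-3.2 11.4 1
9.2 2.1 1.9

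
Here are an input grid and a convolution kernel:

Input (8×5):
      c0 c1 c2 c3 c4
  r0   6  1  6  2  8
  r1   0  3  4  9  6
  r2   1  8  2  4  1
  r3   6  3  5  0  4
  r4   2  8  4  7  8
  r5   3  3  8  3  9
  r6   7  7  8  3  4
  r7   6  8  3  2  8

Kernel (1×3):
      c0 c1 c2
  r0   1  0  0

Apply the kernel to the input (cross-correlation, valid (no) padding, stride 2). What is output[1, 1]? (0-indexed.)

The receptive field on the input at this output position is [2 4 1]. Elementwise product with the kernel and sum: 2·1.

2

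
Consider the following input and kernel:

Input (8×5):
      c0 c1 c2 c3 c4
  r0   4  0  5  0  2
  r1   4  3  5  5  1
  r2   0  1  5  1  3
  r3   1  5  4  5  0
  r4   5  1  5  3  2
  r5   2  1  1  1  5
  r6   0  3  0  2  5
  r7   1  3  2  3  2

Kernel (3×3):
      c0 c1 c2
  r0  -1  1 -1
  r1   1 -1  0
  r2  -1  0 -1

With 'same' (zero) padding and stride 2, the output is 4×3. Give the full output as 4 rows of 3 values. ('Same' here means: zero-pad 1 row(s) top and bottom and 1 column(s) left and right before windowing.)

Output[0,0]: The receptive field on the zero-padded input at this output position is [0 0 0 / 0 4 0 / 0 4 3]. Elementwise product with the kernel and sum: 0·-1 + 0·1 + 0·-1 + 0·1 + 4·-1 + 0·-1 + 3·-1.
Output[0,1]: The receptive field on the zero-padded input at this output position is [0 0 0 / 0 5 0 / 3 5 5]. Elementwise product with the kernel and sum: 0·-1 + 0·1 + 0·-1 + 0·1 + 5·-1 + 3·-1 + 5·-1.

-7 -13 -7
-4 -17 -11
-10 -12 -5
-2 -4 -2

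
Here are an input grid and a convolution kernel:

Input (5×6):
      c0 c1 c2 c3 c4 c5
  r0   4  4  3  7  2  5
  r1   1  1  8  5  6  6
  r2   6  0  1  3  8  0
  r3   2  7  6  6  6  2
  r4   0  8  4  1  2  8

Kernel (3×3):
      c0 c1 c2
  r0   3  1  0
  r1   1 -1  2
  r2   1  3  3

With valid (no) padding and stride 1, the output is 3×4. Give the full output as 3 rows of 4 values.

Output[0,0]: The receptive field on the input at this output position is [4 4 3 / 1 1 8 / 6 0 1]. Elementwise product with the kernel and sum: 4·3 + 4·1 + 1·1 + 1·-1 + 8·2 + 6·1 + 0·3 + 1·3.
Output[0,1]: The receptive field on the input at this output position is [4 3 7 / 1 8 5 / 0 1 3]. Elementwise product with the kernel and sum: 4·3 + 3·1 + 1·1 + 8·-1 + 5·2 + 0·1 + 1·3 + 3·3.

41 30 65 61
53 59 85 46
61 37 31 52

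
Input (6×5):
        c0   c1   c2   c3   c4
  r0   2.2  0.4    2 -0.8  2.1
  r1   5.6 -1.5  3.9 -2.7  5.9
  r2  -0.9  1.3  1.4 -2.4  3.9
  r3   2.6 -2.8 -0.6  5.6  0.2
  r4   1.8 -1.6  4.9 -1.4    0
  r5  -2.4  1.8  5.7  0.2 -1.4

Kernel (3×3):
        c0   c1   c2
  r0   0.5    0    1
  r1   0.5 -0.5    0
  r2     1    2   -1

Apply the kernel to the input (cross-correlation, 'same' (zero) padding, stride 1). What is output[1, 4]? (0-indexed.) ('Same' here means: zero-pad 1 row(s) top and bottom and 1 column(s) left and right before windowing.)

0.7

The receptive field on the zero-padded input at this output position is [-0.8 2.1 0 / -2.7 5.9 0 / -2.4 3.9 0]. Elementwise product with the kernel and sum: -0.8·0.5 + 0·1 + -2.7·0.5 + 5.9·-0.5 + -2.4·1 + 3.9·2 + 0·-1.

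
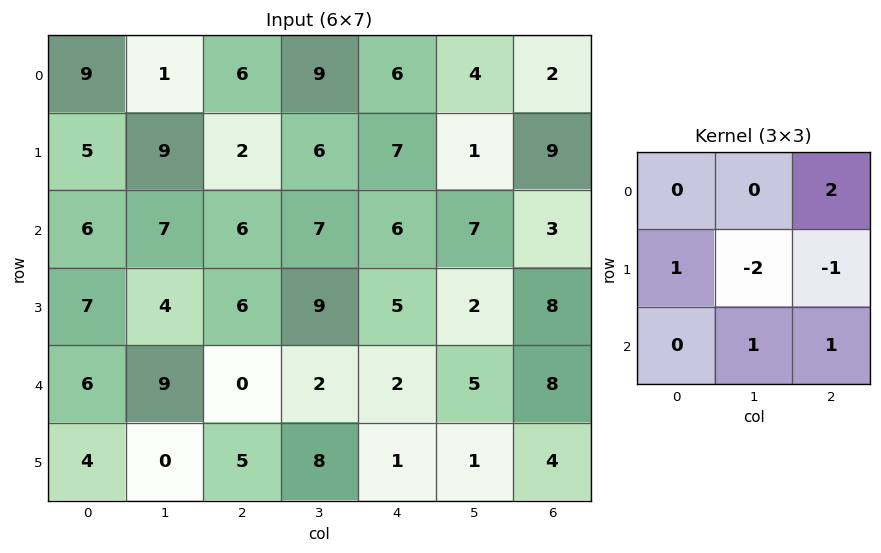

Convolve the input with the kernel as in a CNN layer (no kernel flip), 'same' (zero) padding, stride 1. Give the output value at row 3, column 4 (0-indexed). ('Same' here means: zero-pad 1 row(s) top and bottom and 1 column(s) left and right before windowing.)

18

The receptive field on the zero-padded input at this output position is [7 6 7 / 9 5 2 / 2 2 5]. Elementwise product with the kernel and sum: 7·2 + 9·1 + 5·-2 + 2·-1 + 2·1 + 5·1.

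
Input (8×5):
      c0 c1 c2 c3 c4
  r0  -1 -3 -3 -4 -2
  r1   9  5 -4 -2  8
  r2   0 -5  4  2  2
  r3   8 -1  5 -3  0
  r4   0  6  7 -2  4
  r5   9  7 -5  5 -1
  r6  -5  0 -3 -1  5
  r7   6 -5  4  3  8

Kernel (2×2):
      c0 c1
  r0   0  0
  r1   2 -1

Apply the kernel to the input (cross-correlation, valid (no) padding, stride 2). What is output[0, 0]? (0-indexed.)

The receptive field on the input at this output position is [-1 -3 / 9 5]. Elementwise product with the kernel and sum: 9·2 + 5·-1.

13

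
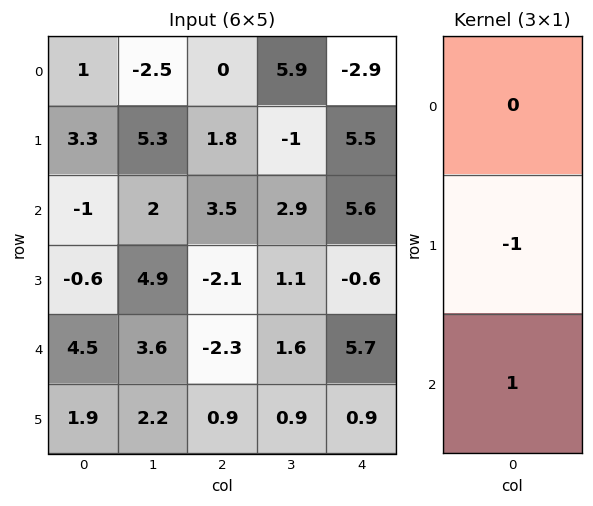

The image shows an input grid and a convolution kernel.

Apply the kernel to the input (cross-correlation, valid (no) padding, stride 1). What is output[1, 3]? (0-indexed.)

The receptive field on the input at this output position is [-1 / 2.9 / 1.1]. Elementwise product with the kernel and sum: 2.9·-1 + 1.1·1.

-1.8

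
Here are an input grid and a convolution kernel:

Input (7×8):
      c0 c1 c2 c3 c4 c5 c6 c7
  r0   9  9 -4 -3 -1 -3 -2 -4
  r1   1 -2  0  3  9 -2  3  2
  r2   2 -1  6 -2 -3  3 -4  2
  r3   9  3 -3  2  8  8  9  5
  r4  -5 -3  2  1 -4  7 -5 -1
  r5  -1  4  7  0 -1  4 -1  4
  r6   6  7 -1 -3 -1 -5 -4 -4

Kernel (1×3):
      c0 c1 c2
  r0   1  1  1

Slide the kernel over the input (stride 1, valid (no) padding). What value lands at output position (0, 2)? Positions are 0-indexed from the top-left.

The receptive field on the input at this output position is [-4 -3 -1]. Elementwise product with the kernel and sum: -4·1 + -3·1 + -1·1.

-8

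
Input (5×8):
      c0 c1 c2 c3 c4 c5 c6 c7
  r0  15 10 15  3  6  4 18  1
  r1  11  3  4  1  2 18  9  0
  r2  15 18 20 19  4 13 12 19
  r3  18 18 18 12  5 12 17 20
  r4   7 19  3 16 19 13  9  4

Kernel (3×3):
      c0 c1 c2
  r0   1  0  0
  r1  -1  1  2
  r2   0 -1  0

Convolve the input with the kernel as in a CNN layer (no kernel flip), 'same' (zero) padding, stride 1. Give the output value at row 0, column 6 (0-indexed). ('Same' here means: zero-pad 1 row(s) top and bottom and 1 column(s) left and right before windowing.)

7

The receptive field on the zero-padded input at this output position is [0 0 0 / 4 18 1 / 18 9 0]. Elementwise product with the kernel and sum: 0·1 + 4·-1 + 18·1 + 1·2 + 9·-1.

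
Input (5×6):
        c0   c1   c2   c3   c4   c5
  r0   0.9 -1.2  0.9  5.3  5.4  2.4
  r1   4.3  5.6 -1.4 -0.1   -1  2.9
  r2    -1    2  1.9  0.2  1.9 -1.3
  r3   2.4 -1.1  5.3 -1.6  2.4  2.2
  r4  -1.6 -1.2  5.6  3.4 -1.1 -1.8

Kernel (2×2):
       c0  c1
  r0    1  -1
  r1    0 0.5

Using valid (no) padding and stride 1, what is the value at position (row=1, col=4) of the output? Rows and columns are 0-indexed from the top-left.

The receptive field on the input at this output position is [-1 2.9 / 1.9 -1.3]. Elementwise product with the kernel and sum: -1·1 + 2.9·-1 + -1.3·0.5.

-4.55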